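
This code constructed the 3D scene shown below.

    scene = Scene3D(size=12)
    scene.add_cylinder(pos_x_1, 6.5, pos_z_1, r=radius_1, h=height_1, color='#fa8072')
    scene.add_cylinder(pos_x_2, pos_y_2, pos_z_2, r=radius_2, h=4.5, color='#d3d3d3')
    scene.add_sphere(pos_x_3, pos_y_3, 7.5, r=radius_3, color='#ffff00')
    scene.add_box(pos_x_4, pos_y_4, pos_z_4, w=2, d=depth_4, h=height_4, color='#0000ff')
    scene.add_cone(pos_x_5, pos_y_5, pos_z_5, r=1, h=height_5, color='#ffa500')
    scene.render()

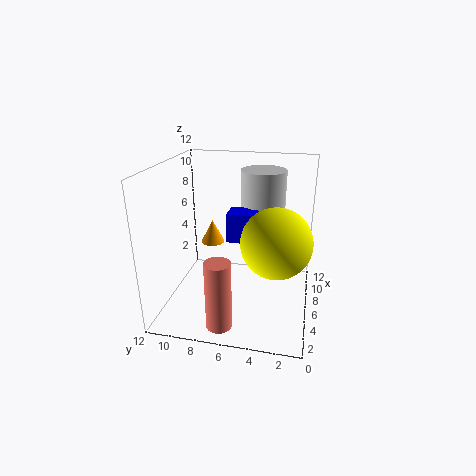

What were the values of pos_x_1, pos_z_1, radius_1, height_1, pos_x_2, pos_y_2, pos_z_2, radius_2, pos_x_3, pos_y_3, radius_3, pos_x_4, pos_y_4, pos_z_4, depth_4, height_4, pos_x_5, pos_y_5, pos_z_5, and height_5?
pos_x_1 = 1.5
pos_z_1 = 0.5
radius_1 = 1
height_1 = 5.5
pos_x_2 = 9.5
pos_y_2 = 4.5
pos_z_2 = 6.5
radius_2 = 2
pos_x_3 = 2.5
pos_y_3 = 2.5
radius_3 = 2.5
pos_x_4 = 6
pos_y_4 = 4.5
pos_z_4 = 5.5
depth_4 = 2.5
height_4 = 2.5
pos_x_5 = 7
pos_y_5 = 8.5
pos_z_5 = 5
height_5 = 2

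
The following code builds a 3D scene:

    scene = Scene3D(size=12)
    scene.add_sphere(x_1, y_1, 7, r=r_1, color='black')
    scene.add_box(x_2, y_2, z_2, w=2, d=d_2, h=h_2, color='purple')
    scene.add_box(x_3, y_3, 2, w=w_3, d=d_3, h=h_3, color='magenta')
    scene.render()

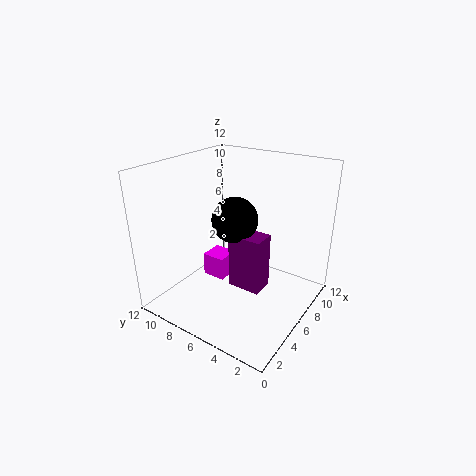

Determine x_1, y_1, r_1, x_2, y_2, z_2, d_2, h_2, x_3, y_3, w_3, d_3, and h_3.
x_1 = 7, y_1 = 7, r_1 = 2, x_2 = 6, y_2 = 4, z_2 = 1, d_2 = 3, h_2 = 5, x_3 = 5, y_3 = 7, w_3 = 2, d_3 = 2, h_3 = 2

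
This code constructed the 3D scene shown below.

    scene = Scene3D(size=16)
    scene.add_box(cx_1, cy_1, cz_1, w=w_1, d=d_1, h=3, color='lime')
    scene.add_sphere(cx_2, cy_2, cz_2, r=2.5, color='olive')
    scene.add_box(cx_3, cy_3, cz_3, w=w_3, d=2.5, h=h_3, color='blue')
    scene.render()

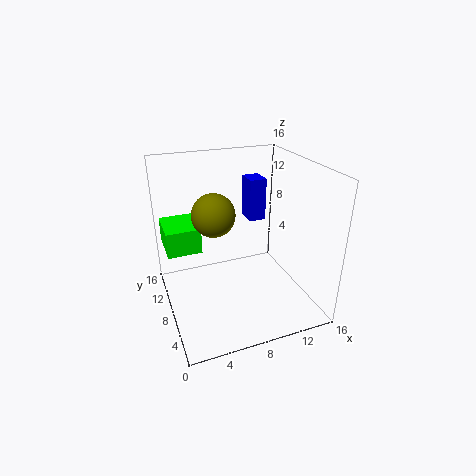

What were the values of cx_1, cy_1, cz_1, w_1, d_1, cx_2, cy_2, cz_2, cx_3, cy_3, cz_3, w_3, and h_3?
cx_1 = 0.5, cy_1 = 10.5, cz_1 = 5.5, w_1 = 4, d_1 = 5, cx_2 = 6, cy_2 = 10.5, cz_2 = 10, cx_3 = 10.5, cy_3 = 10.5, cz_3 = 8.5, w_3 = 2, h_3 = 5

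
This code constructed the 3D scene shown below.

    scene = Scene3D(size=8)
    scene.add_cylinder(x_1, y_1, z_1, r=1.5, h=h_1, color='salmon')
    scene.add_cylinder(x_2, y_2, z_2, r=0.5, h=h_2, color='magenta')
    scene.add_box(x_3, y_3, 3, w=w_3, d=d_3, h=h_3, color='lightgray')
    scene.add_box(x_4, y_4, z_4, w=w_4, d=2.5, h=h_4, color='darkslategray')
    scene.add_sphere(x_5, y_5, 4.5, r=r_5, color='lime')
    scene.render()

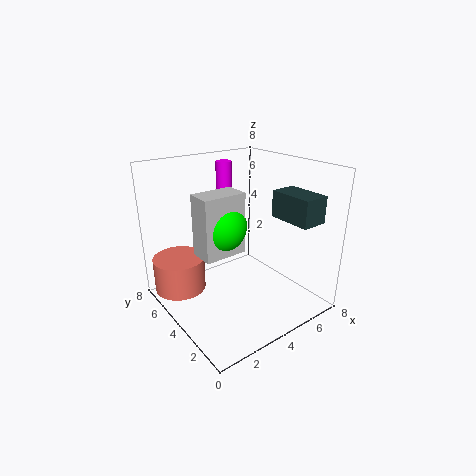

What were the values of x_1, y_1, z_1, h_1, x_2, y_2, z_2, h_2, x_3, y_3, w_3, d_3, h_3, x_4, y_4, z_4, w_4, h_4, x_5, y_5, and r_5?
x_1 = 1.5
y_1 = 6.5
z_1 = 0.5
h_1 = 2
x_2 = 5.5
y_2 = 7.5
z_2 = 4
h_2 = 3.5
x_3 = 2
y_3 = 4
w_3 = 2.5
d_3 = 1.5
h_3 = 3.5
x_4 = 6
y_4 = 1
z_4 = 5
w_4 = 1.5
h_4 = 1.5
x_5 = 3.5
y_5 = 5
r_5 = 1.5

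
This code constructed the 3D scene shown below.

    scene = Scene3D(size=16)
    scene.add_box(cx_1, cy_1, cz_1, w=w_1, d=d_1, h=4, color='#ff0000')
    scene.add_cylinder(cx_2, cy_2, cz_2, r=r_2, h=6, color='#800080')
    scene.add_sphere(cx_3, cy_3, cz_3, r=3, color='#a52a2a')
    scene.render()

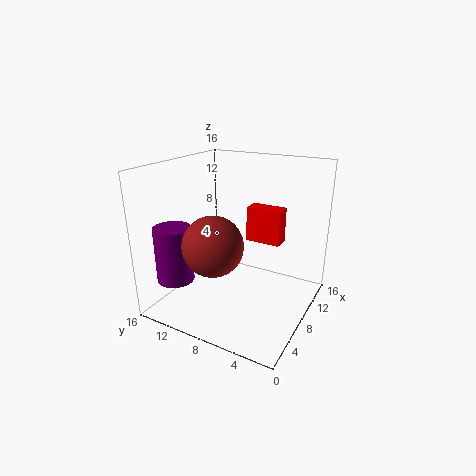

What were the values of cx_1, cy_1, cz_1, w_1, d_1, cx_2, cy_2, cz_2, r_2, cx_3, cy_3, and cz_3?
cx_1 = 10; cy_1 = 4; cz_1 = 7; w_1 = 2; d_1 = 4; cx_2 = 3; cy_2 = 13; cz_2 = 4; r_2 = 2; cx_3 = 3; cy_3 = 8; cz_3 = 9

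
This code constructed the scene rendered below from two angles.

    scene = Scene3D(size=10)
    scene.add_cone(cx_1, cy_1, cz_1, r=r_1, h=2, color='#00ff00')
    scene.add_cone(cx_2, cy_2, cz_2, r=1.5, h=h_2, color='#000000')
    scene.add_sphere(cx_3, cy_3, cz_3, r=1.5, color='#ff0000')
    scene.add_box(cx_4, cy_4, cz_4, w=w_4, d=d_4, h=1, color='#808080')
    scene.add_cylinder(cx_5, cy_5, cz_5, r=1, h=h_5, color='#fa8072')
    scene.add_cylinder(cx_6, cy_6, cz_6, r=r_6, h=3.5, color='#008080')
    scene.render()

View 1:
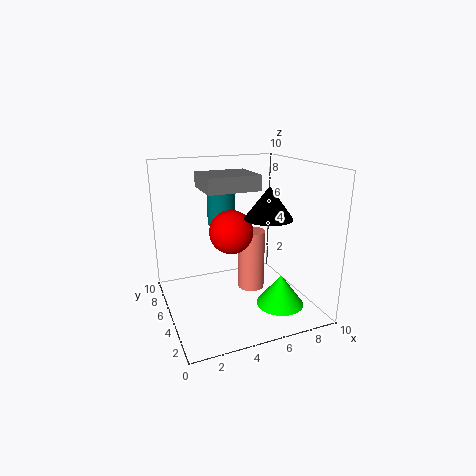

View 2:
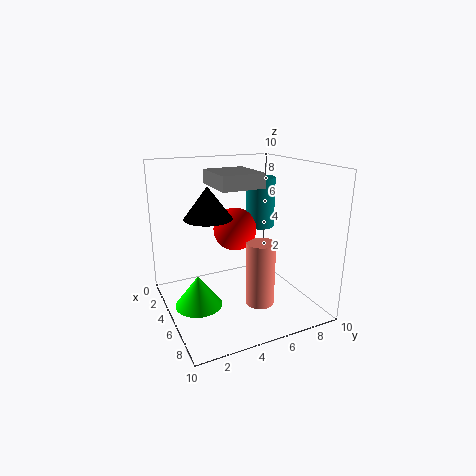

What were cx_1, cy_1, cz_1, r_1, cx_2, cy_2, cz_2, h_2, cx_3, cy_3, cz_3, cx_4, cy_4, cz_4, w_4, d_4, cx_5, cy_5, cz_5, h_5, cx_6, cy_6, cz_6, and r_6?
cx_1 = 6.5, cy_1 = 1.5, cz_1 = 1.5, r_1 = 1.5, cx_2 = 6, cy_2 = 2.5, cz_2 = 7, h_2 = 2, cx_3 = 4.5, cy_3 = 5, cz_3 = 5.5, cx_4 = 2.5, cy_4 = 3.5, cz_4 = 8.5, w_4 = 3.5, d_4 = 3, cx_5 = 6.5, cy_5 = 6, cz_5 = 0.5, h_5 = 4.5, cx_6 = 4.5, cy_6 = 7, cz_6 = 5.5, r_6 = 1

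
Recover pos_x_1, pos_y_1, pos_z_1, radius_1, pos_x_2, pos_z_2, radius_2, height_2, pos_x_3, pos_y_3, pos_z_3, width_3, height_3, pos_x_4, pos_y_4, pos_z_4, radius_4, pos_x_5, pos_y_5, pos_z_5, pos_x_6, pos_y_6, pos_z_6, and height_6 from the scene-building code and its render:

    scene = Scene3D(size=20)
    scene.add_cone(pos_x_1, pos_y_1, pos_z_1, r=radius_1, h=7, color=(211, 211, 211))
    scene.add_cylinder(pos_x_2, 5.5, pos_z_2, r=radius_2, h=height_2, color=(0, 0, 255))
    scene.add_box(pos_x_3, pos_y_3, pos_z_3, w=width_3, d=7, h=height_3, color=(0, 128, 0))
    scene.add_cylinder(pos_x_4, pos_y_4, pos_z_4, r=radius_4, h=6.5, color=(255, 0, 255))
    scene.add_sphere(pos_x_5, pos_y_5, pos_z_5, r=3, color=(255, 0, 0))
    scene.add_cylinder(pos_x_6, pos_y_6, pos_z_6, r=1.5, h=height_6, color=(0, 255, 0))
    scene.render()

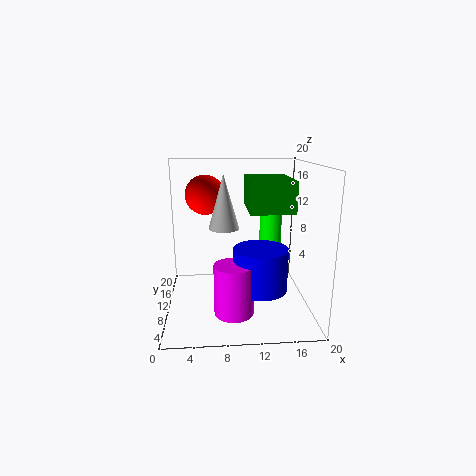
pos_x_1 = 8; pos_y_1 = 8; pos_z_1 = 12; radius_1 = 2; pos_x_2 = 12.5; pos_z_2 = 4.5; radius_2 = 3.5; height_2 = 5.5; pos_x_3 = 10.5; pos_y_3 = 0.5; pos_z_3 = 15.5; width_3 = 5; height_3 = 3.5; pos_x_4 = 9; pos_y_4 = 4; pos_z_4 = 2; radius_4 = 2.5; pos_x_5 = 5.5; pos_y_5 = 16; pos_z_5 = 15; pos_x_6 = 14.5; pos_y_6 = 10; pos_z_6 = 5; height_6 = 8.5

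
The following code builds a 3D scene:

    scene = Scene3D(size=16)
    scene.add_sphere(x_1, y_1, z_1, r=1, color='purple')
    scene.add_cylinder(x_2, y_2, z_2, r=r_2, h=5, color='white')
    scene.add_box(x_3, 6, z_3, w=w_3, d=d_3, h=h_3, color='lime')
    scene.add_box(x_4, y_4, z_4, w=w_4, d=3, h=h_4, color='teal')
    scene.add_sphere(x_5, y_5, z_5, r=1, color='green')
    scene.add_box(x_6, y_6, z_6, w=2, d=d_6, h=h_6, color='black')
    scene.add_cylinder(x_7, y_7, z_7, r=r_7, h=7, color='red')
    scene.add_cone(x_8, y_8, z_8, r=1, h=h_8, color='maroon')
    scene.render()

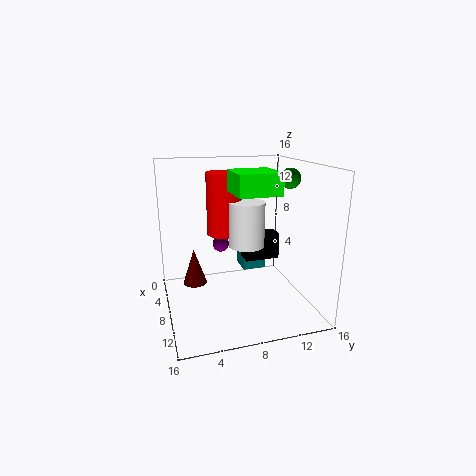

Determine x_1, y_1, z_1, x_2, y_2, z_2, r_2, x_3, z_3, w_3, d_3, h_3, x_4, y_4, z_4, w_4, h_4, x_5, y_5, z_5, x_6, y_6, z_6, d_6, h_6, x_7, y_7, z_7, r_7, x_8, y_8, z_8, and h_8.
x_1 = 4, y_1 = 7, z_1 = 6, x_2 = 8, y_2 = 9, z_2 = 7, r_2 = 2, x_3 = 11, z_3 = 14, w_3 = 4, d_3 = 4, h_3 = 2, x_4 = 1, y_4 = 10, z_4 = 2, w_4 = 3, h_4 = 2, x_5 = 12, y_5 = 12, z_5 = 15, x_6 = 6, y_6 = 9, z_6 = 5, d_6 = 4, h_6 = 3, x_7 = 6, y_7 = 7, z_7 = 8, r_7 = 2, x_8 = 15, y_8 = 2, z_8 = 7, h_8 = 3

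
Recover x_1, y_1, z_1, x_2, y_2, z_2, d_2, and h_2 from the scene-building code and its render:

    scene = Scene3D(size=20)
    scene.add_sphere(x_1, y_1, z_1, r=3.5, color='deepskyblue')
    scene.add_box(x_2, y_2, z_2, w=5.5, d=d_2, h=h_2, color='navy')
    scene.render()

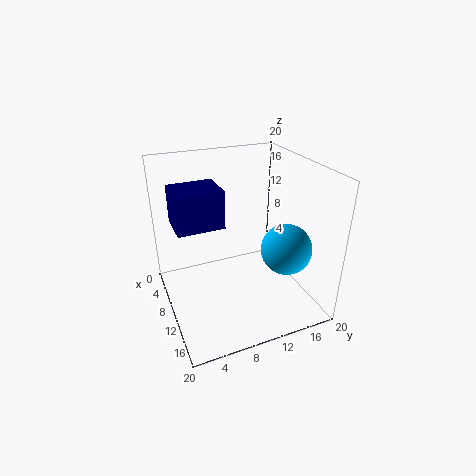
x_1 = 13.5; y_1 = 15.75; z_1 = 8.75; x_2 = 3; y_2 = 2; z_2 = 11; d_2 = 6.75; h_2 = 5.5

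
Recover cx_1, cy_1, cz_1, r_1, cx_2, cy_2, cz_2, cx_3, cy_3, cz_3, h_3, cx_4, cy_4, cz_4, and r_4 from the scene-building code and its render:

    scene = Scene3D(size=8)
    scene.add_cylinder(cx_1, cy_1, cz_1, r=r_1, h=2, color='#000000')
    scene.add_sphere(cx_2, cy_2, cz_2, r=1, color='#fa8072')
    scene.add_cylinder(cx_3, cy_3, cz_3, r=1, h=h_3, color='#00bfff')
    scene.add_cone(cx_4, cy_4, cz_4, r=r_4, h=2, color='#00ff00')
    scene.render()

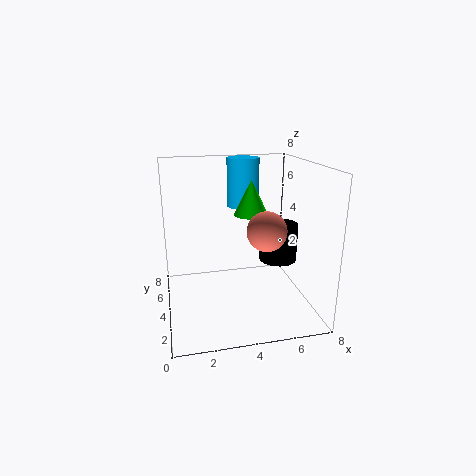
cx_1 = 6, cy_1 = 3, cz_1 = 3, r_1 = 1, cx_2 = 5, cy_2 = 2, cz_2 = 5, cx_3 = 5, cy_3 = 7, cz_3 = 5, h_3 = 3, cx_4 = 5, cy_4 = 5, cz_4 = 5, r_4 = 1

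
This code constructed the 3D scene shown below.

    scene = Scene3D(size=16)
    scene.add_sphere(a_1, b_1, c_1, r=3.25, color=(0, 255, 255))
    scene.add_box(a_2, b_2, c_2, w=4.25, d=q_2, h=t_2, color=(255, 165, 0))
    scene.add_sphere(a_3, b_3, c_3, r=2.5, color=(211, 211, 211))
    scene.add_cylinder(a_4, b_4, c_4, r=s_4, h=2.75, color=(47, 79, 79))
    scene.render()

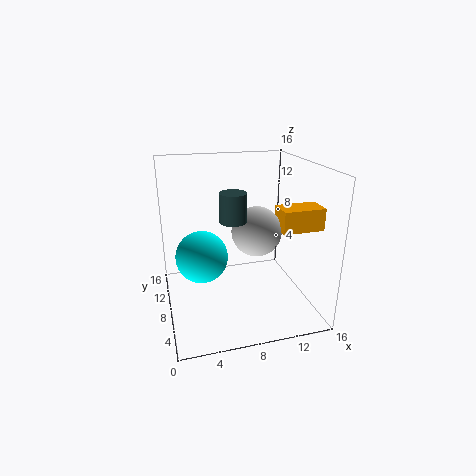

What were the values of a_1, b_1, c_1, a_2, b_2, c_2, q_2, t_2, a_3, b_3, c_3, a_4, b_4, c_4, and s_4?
a_1 = 4.5; b_1 = 12.25; c_1 = 4; a_2 = 11; b_2 = 2.5; c_2 = 10.25; q_2 = 2.5; t_2 = 2.25; a_3 = 9; b_3 = 4.75; c_3 = 10; a_4 = 6.25; b_4 = 3.5; c_4 = 11.75; s_4 = 1.25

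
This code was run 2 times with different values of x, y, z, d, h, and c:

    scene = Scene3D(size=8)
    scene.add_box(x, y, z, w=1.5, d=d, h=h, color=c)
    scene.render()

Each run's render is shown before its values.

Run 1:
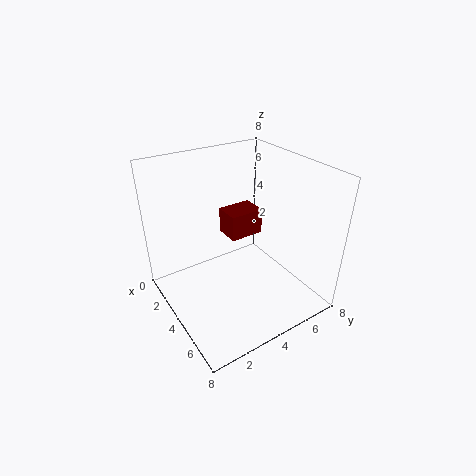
x = 2
y = 4
z = 3.5
d = 2
h = 1.5
c = 'maroon'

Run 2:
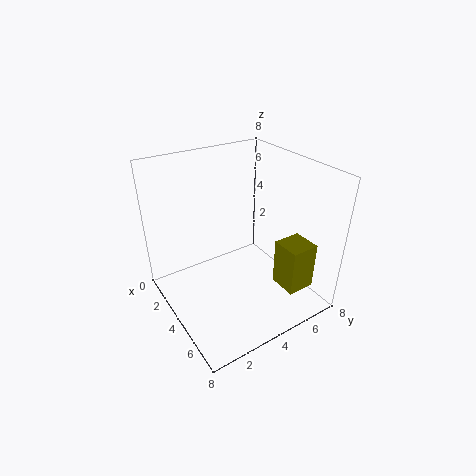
x = 6
y = 5
z = 2
d = 1.5
h = 2.5
c = 'olive'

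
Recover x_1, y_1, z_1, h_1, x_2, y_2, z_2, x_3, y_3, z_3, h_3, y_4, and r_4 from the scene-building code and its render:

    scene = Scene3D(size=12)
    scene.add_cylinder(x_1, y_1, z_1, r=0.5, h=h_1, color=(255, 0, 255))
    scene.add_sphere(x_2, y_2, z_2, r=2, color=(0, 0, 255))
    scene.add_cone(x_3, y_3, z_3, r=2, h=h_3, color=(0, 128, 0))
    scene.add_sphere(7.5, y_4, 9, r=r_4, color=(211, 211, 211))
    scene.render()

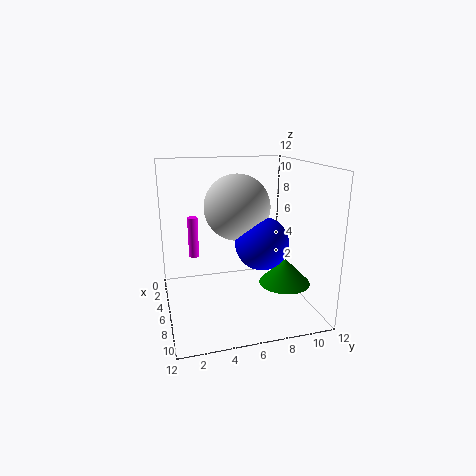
x_1 = 0.5, y_1 = 3, z_1 = 2.5, h_1 = 4, x_2 = 9, y_2 = 7, z_2 = 6.5, x_3 = 9, y_3 = 9, z_3 = 3, h_3 = 2, y_4 = 5.5, r_4 = 2.5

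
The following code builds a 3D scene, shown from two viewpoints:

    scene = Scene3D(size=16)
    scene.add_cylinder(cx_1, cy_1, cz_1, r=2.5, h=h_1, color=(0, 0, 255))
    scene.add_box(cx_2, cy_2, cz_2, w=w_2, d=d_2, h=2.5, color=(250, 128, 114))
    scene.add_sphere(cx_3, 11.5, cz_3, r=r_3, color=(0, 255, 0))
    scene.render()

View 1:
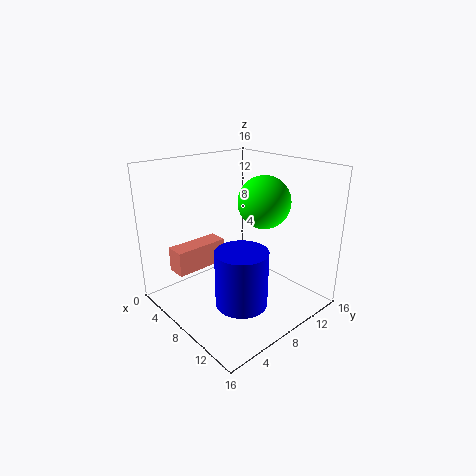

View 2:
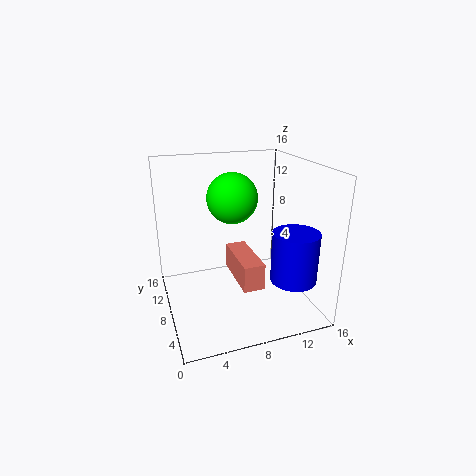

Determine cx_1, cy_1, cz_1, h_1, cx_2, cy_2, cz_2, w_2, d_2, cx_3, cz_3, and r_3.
cx_1 = 13, cy_1 = 4, cz_1 = 4, h_1 = 5.5, cx_2 = 6, cy_2 = 0.5, cz_2 = 6, w_2 = 2, d_2 = 5.5, cx_3 = 8.5, cz_3 = 11.5, r_3 = 3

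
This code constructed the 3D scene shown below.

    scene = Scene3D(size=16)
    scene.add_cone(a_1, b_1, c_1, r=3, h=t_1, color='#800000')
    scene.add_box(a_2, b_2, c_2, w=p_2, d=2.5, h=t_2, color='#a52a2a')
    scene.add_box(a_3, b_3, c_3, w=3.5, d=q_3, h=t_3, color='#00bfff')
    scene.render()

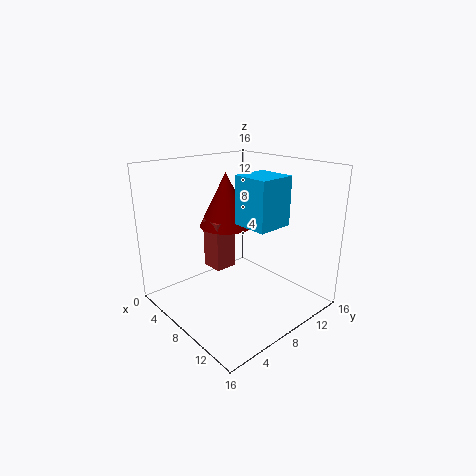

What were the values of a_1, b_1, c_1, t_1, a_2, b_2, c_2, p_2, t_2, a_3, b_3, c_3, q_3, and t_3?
a_1 = 6, b_1 = 8, c_1 = 9, t_1 = 6, a_2 = 5, b_2 = 5.5, c_2 = 4.5, p_2 = 2.5, t_2 = 5.5, a_3 = 11.5, b_3 = 4.5, c_3 = 11.5, q_3 = 3.5, t_3 = 4.5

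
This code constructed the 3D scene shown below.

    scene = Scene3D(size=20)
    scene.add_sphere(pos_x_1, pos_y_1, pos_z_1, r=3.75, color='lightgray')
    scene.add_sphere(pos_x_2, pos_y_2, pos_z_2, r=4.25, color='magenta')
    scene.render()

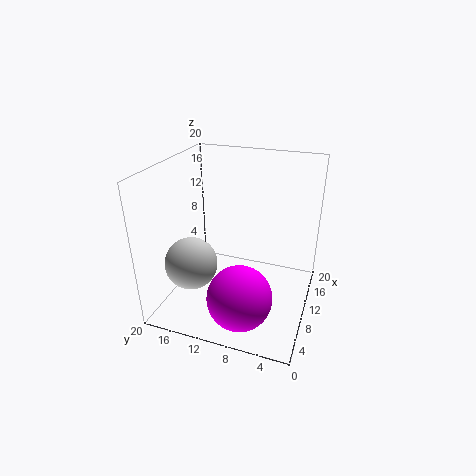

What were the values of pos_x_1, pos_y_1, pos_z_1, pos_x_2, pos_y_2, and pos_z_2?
pos_x_1 = 7.5
pos_y_1 = 16.25
pos_z_1 = 6
pos_x_2 = 4.25
pos_y_2 = 7.75
pos_z_2 = 4.5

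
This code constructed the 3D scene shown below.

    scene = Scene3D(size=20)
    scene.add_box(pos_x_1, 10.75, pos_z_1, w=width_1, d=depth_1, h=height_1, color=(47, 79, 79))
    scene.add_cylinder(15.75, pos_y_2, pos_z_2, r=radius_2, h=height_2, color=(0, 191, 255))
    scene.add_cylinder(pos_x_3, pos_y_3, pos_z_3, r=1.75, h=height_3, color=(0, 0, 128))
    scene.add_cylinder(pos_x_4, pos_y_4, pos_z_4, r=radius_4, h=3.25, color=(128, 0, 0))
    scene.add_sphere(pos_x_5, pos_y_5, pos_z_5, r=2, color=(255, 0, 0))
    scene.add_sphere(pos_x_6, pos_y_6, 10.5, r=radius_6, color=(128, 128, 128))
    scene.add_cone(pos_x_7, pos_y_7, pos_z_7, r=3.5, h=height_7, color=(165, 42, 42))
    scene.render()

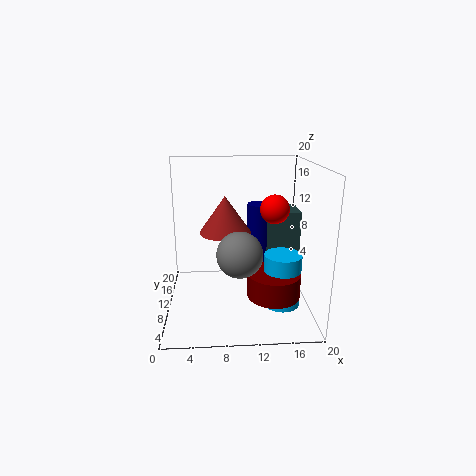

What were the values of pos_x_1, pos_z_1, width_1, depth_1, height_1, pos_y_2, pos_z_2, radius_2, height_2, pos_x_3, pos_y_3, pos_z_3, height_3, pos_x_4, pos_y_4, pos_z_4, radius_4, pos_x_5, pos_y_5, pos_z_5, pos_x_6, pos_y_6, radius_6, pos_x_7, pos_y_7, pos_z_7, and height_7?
pos_x_1 = 13.5, pos_z_1 = 7.25, width_1 = 5.5, depth_1 = 5, height_1 = 6, pos_y_2 = 6.75, pos_z_2 = 1.5, radius_2 = 2.5, height_2 = 7.25, pos_x_3 = 13.25, pos_y_3 = 12.25, pos_z_3 = 4.75, height_3 = 9.5, pos_x_4 = 14.5, pos_y_4 = 6, pos_z_4 = 3.25, radius_4 = 3.5, pos_x_5 = 15, pos_y_5 = 10, pos_z_5 = 14, pos_x_6 = 9.75, pos_y_6 = 3, radius_6 = 2.75, pos_x_7 = 8.25, pos_y_7 = 9.75, pos_z_7 = 11, height_7 = 5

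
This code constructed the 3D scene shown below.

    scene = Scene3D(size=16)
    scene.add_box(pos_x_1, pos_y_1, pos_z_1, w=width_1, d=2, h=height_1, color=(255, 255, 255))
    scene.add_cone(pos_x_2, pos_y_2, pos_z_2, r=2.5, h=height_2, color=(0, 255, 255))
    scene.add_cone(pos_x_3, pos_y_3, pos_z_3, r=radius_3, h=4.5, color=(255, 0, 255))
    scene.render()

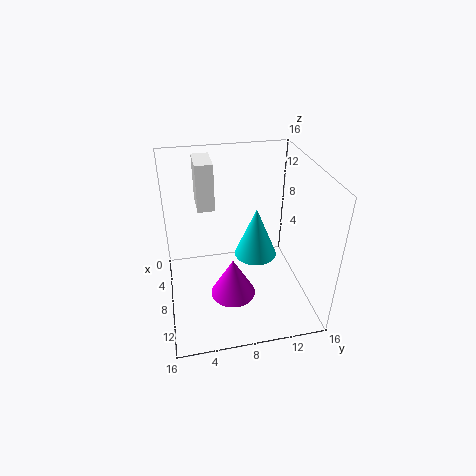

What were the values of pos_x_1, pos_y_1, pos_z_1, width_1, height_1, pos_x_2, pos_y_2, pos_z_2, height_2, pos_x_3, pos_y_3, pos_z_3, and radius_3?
pos_x_1 = 1, pos_y_1 = 4, pos_z_1 = 10, width_1 = 4, height_1 = 5.5, pos_x_2 = 6.5, pos_y_2 = 10.5, pos_z_2 = 4.5, height_2 = 6, pos_x_3 = 10, pos_y_3 = 7, pos_z_3 = 2, radius_3 = 2.5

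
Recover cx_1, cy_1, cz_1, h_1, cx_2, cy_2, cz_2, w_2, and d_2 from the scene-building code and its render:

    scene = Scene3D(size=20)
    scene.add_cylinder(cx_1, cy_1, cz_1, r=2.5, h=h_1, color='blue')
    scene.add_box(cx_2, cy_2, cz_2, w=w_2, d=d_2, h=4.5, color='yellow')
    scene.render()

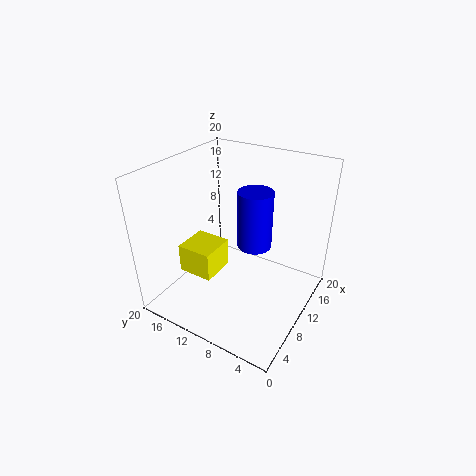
cx_1 = 13; cy_1 = 9; cz_1 = 7.5; h_1 = 8.5; cx_2 = 8; cy_2 = 14; cz_2 = 2; w_2 = 5.5; d_2 = 5.5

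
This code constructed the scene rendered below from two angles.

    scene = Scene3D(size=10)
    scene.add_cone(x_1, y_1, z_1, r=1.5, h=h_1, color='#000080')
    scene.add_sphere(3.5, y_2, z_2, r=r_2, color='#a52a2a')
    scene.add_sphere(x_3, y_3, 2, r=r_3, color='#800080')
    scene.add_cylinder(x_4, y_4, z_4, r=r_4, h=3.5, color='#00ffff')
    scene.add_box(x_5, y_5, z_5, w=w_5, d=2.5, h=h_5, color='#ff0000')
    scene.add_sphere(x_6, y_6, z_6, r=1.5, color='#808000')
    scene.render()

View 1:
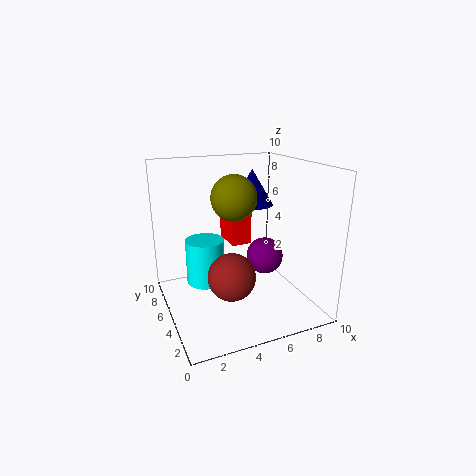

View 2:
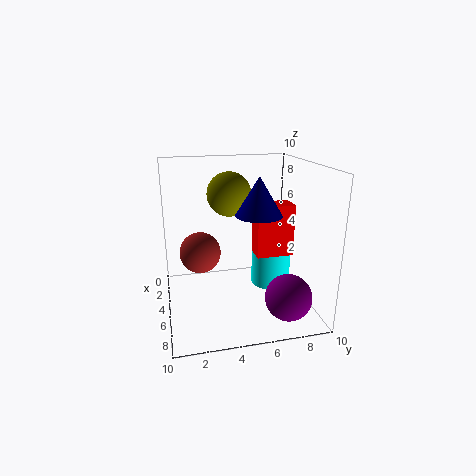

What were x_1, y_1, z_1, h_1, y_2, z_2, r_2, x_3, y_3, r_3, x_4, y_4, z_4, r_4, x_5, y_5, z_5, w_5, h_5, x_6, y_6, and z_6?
x_1 = 6.5
y_1 = 6
z_1 = 7
h_1 = 2.5
y_2 = 2.5
z_2 = 3.5
r_2 = 1.5
x_3 = 8.5
y_3 = 7.5
r_3 = 1.5
x_4 = 3.5
y_4 = 8
z_4 = 0.5
r_4 = 1.5
x_5 = 5
y_5 = 6
z_5 = 4
w_5 = 1.5
h_5 = 3.5
x_6 = 4.5
y_6 = 4.5
z_6 = 8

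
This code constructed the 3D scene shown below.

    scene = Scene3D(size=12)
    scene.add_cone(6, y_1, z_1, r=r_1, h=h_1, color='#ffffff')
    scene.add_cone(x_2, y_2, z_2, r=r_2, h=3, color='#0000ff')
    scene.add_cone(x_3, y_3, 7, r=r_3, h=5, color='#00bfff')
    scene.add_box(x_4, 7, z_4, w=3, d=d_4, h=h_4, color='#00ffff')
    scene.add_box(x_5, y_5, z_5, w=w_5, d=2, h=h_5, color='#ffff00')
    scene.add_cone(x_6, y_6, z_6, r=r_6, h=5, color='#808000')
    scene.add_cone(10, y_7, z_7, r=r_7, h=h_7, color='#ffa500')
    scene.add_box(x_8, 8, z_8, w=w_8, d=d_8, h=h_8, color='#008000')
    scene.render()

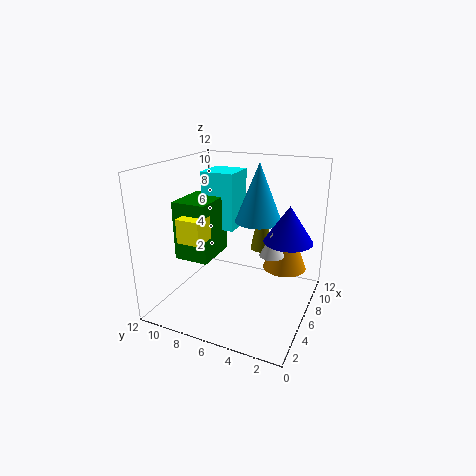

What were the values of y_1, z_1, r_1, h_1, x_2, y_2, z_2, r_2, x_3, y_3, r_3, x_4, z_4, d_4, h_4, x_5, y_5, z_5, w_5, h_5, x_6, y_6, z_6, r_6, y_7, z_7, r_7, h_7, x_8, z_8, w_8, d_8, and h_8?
y_1 = 3
z_1 = 5
r_1 = 1
h_1 = 2
x_2 = 7
y_2 = 2
z_2 = 6
r_2 = 2
x_3 = 8
y_3 = 5
r_3 = 2
x_4 = 7
z_4 = 6
d_4 = 3
h_4 = 5
x_5 = 3
y_5 = 8
z_5 = 6
w_5 = 2
h_5 = 2
x_6 = 9
y_6 = 5
z_6 = 4
r_6 = 1
y_7 = 3
z_7 = 2
r_7 = 2
h_7 = 5
x_8 = 4
z_8 = 4
w_8 = 4
d_8 = 3
h_8 = 5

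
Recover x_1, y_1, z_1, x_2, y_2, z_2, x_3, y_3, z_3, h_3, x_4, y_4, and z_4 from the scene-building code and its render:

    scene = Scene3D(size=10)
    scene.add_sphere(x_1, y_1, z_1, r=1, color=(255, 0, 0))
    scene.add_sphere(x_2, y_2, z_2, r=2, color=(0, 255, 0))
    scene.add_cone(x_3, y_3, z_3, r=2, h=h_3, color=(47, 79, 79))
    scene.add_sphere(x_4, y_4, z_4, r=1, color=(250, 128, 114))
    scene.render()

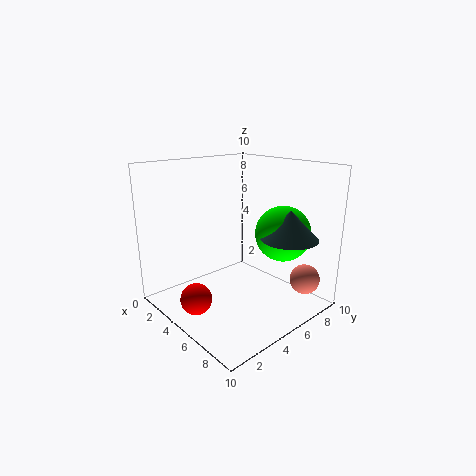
x_1 = 5.5, y_1 = 1, z_1 = 2, x_2 = 6.5, y_2 = 8, z_2 = 5, x_3 = 7.5, y_3 = 7.5, z_3 = 5, h_3 = 2, x_4 = 9, y_4 = 7.5, z_4 = 2.5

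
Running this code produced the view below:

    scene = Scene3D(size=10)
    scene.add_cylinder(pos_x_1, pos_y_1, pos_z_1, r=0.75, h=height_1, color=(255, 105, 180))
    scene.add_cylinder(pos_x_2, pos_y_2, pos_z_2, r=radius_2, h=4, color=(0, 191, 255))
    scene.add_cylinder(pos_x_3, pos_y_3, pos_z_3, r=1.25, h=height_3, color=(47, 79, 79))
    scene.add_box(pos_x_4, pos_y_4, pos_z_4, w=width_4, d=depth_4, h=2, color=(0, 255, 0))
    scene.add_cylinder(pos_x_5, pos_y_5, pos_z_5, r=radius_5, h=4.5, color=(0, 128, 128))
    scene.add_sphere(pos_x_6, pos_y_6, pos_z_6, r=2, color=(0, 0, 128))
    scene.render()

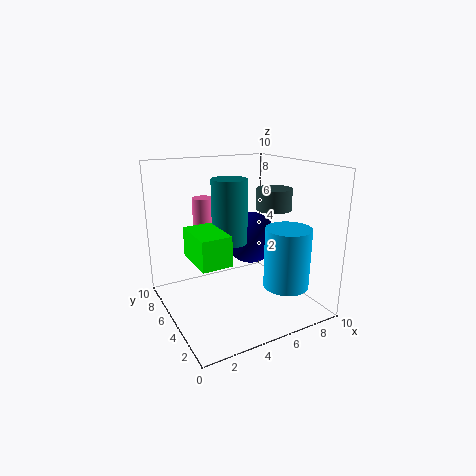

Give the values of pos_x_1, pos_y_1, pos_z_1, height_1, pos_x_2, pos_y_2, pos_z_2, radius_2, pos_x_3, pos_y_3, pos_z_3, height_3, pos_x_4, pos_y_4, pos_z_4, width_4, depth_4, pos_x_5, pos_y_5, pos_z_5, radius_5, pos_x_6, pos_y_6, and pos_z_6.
pos_x_1 = 3.5; pos_y_1 = 7.5; pos_z_1 = 5; height_1 = 2.5; pos_x_2 = 7; pos_y_2 = 2; pos_z_2 = 2.25; radius_2 = 1.5; pos_x_3 = 7.75; pos_y_3 = 4.75; pos_z_3 = 6.75; height_3 = 1.5; pos_x_4 = 1.5; pos_y_4 = 3; pos_z_4 = 4; width_4 = 2; depth_4 = 3.25; pos_x_5 = 4.75; pos_y_5 = 5.75; pos_z_5 = 4.5; radius_5 = 1.25; pos_x_6 = 7.25; pos_y_6 = 7; pos_z_6 = 4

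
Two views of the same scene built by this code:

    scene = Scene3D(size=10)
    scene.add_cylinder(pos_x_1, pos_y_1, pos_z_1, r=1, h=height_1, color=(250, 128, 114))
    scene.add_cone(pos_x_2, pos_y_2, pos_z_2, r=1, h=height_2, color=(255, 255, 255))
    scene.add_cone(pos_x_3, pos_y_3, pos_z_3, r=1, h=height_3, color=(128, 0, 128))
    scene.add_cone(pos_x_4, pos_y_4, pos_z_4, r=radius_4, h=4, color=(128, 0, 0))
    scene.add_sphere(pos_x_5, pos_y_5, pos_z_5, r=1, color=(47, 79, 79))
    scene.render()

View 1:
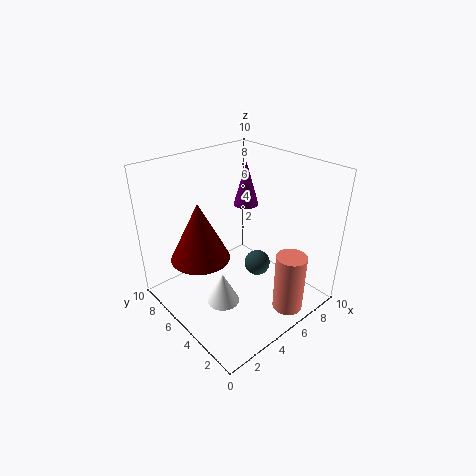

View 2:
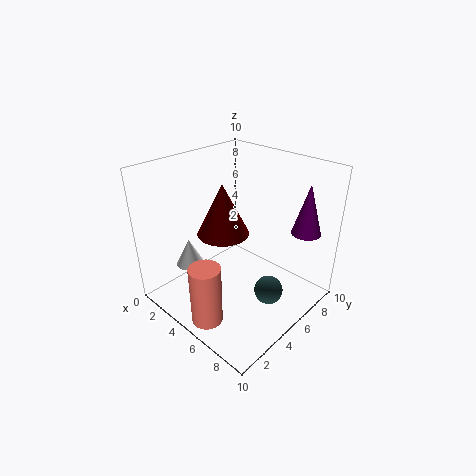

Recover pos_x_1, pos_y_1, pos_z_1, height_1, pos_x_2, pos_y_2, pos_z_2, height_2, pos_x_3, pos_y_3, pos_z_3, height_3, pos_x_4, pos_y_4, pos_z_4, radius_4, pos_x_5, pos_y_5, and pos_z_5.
pos_x_1 = 6; pos_y_1 = 1; pos_z_1 = 1; height_1 = 4; pos_x_2 = 2; pos_y_2 = 3; pos_z_2 = 2.5; height_2 = 2; pos_x_3 = 8.5; pos_y_3 = 8; pos_z_3 = 5.5; height_3 = 3.5; pos_x_4 = 2.5; pos_y_4 = 6; pos_z_4 = 4; radius_4 = 2; pos_x_5 = 7.5; pos_y_5 = 5.5; pos_z_5 = 1.5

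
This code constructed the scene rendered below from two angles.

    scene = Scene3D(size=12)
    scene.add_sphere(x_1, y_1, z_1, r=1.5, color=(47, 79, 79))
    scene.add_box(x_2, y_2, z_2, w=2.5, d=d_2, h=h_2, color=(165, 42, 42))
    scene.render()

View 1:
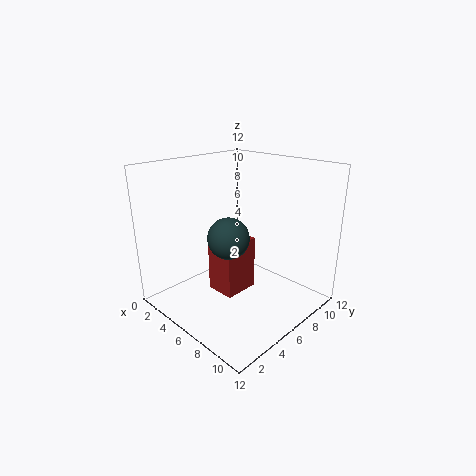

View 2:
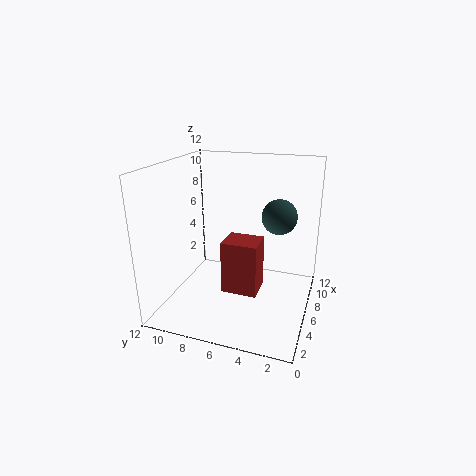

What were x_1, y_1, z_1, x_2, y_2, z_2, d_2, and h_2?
x_1 = 8; y_1 = 3; z_1 = 7.5; x_2 = 4.5; y_2 = 4; z_2 = 1.5; d_2 = 3; h_2 = 4.5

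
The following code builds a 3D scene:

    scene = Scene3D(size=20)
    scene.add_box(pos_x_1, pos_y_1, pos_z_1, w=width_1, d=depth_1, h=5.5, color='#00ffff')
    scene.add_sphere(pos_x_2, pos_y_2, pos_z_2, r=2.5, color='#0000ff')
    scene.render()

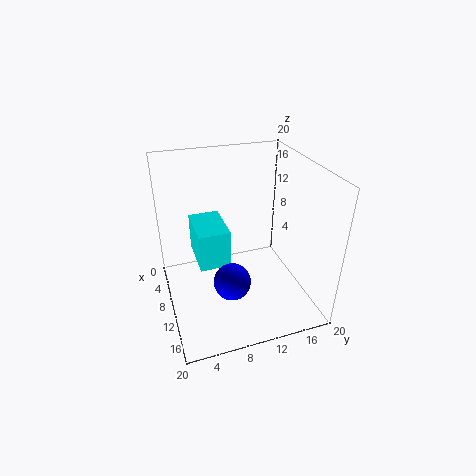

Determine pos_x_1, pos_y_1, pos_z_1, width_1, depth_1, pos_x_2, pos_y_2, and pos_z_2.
pos_x_1 = 3
pos_y_1 = 4.5
pos_z_1 = 5.5
width_1 = 7
depth_1 = 4.5
pos_x_2 = 13.5
pos_y_2 = 8
pos_z_2 = 5.5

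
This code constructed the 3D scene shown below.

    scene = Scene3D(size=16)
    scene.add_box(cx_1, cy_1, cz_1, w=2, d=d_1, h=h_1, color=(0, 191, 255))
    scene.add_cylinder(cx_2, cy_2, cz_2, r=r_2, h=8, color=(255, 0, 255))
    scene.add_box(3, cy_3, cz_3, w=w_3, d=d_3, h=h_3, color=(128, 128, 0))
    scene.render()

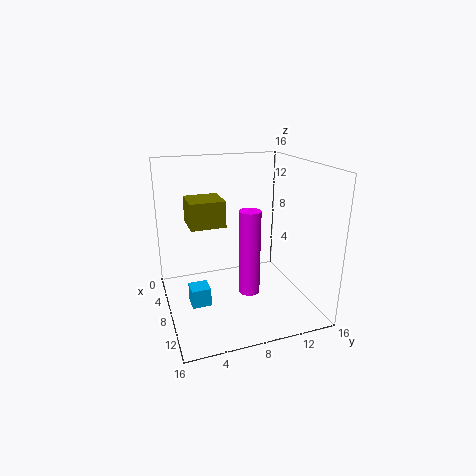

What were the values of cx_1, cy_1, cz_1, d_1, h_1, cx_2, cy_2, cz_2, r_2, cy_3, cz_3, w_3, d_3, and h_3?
cx_1 = 9
cy_1 = 2
cz_1 = 2
d_1 = 2
h_1 = 2
cx_2 = 14
cy_2 = 7
cz_2 = 5
r_2 = 1
cy_3 = 3
cz_3 = 9
w_3 = 4
d_3 = 4
h_3 = 3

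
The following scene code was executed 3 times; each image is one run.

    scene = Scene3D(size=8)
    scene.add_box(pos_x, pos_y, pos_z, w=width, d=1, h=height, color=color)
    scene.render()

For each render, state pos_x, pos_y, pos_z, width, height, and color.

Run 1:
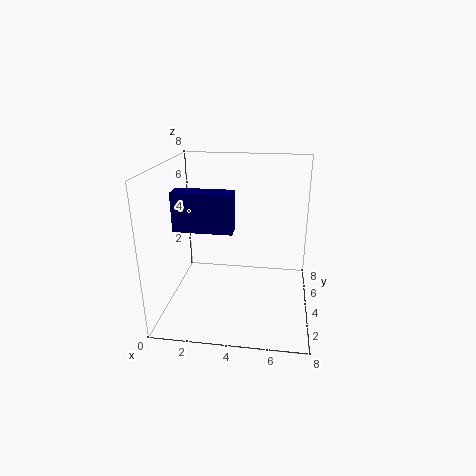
pos_x = 1; pos_y = 2; pos_z = 5; width = 3; height = 2; color = 'navy'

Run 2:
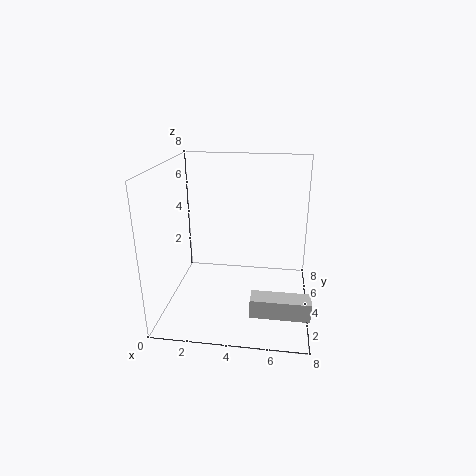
pos_x = 5; pos_y = 1; pos_z = 1; width = 3; height = 1; color = 'lightgray'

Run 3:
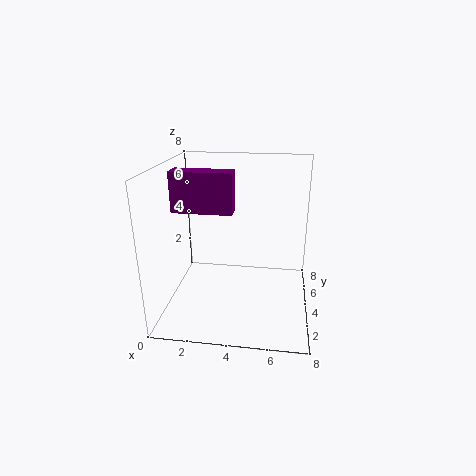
pos_x = 1; pos_y = 2; pos_z = 6; width = 3; height = 2; color = 'purple'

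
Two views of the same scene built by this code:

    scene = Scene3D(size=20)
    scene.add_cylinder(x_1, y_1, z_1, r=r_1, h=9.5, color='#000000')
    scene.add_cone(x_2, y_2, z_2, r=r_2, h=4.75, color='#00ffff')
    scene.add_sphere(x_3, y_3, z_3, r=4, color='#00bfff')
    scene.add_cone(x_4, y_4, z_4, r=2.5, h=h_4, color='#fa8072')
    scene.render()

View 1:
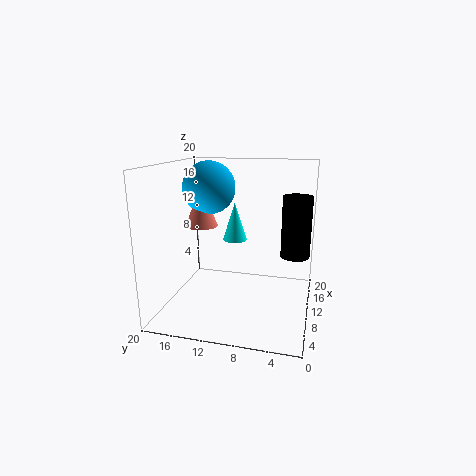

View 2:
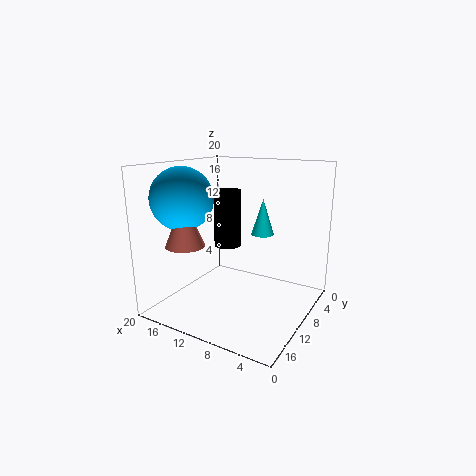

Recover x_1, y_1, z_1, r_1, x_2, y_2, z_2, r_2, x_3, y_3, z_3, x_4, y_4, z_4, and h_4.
x_1 = 16.5; y_1 = 2.5; z_1 = 5.5; r_1 = 2.25; x_2 = 6.5; y_2 = 9.5; z_2 = 11; r_2 = 1.5; x_3 = 14.75; y_3 = 15.75; z_3 = 16; x_4 = 13.75; y_4 = 16.75; z_4 = 10.25; h_4 = 6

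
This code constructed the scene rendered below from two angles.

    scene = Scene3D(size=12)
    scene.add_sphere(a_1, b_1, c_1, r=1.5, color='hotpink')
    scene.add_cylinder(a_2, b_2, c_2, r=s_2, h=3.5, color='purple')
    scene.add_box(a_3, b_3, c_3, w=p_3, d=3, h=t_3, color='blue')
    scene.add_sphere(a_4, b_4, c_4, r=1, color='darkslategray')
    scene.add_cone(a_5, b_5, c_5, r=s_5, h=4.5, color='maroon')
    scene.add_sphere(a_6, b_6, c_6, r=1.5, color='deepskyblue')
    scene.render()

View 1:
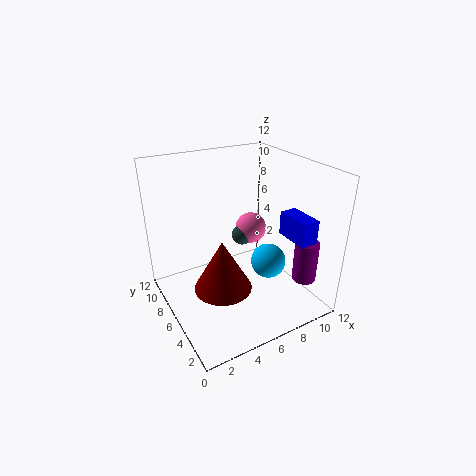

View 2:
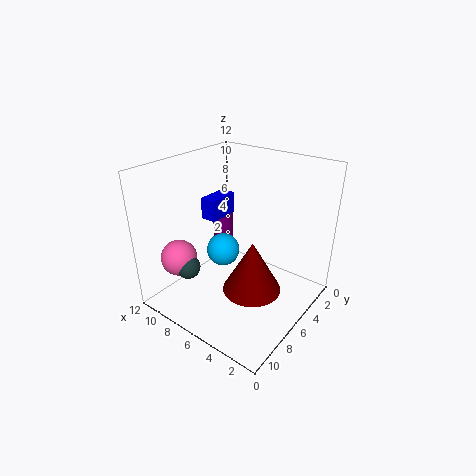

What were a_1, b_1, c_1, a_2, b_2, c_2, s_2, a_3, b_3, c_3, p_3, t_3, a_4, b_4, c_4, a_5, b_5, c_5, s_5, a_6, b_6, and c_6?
a_1 = 9.5; b_1 = 9.5; c_1 = 4.5; a_2 = 10.5; b_2 = 2.5; c_2 = 2.5; s_2 = 1; a_3 = 9.5; b_3 = 2; c_3 = 6; p_3 = 1.5; t_3 = 2; a_4 = 8.5; b_4 = 9.5; c_4 = 4; a_5 = 4.5; b_5 = 6; c_5 = 1.5; s_5 = 2.5; a_6 = 8.5; b_6 = 5; c_6 = 3.5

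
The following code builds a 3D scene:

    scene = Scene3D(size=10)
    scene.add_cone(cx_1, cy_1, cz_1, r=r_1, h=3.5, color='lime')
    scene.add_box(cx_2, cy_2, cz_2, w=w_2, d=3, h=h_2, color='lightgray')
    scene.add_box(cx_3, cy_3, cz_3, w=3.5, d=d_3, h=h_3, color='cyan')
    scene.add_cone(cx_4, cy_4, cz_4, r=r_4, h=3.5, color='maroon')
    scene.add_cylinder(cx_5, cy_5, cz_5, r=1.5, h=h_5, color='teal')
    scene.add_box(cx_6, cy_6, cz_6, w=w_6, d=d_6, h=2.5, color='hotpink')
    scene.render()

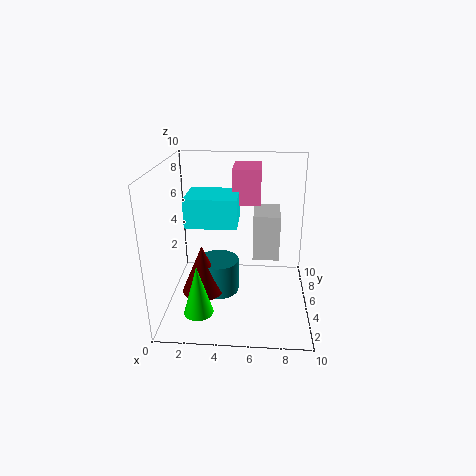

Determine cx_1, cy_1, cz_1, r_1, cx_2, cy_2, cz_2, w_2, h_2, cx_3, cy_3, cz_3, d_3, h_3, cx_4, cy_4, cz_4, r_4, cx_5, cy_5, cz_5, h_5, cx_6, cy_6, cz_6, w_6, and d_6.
cx_1 = 2.5; cy_1 = 2.5; cz_1 = 0.5; r_1 = 1; cx_2 = 6; cy_2 = 6.5; cz_2 = 2.5; w_2 = 2; h_2 = 3.5; cx_3 = 1.5; cy_3 = 4; cz_3 = 6; d_3 = 3; h_3 = 2; cx_4 = 2.5; cy_4 = 4.5; cz_4 = 1; r_4 = 1.5; cx_5 = 3.5; cy_5 = 5.5; cz_5 = 0.5; h_5 = 2.5; cx_6 = 4.5; cy_6 = 6; cz_6 = 7; w_6 = 2; d_6 = 3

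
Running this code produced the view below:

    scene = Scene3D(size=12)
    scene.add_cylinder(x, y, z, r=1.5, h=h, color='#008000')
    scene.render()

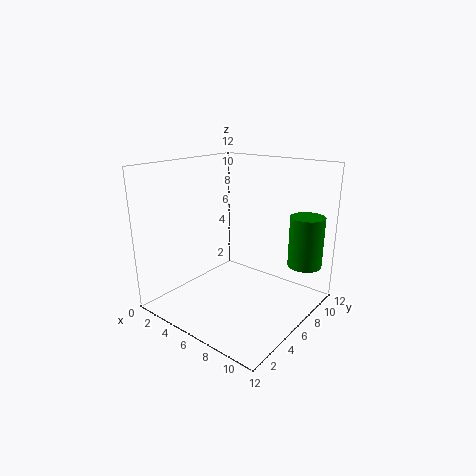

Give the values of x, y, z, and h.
x = 10
y = 10.5
z = 3
h = 4.5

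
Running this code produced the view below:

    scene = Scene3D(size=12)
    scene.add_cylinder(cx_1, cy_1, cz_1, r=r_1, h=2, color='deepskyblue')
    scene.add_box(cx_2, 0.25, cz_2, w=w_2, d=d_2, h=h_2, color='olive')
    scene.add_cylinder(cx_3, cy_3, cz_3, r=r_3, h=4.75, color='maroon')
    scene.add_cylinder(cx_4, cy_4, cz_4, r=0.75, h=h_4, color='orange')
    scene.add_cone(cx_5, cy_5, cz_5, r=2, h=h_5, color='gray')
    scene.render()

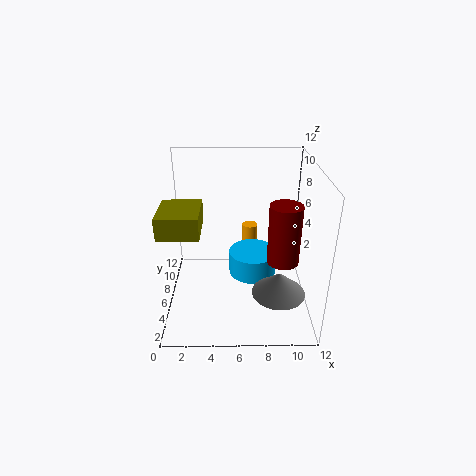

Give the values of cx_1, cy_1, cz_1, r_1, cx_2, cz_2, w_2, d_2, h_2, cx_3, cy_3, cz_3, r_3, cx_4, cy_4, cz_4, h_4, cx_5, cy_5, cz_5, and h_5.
cx_1 = 7.25, cy_1 = 6, cz_1 = 2.75, r_1 = 2, cx_2 = 0.75, cz_2 = 9, w_2 = 2.75, d_2 = 3.25, h_2 = 1.5, cx_3 = 9.5, cy_3 = 4, cz_3 = 5, r_3 = 1.25, cx_4 = 7.25, cy_4 = 11, cz_4 = 2, h_4 = 2.75, cx_5 = 9, cy_5 = 2, cz_5 = 3.5, h_5 = 1.75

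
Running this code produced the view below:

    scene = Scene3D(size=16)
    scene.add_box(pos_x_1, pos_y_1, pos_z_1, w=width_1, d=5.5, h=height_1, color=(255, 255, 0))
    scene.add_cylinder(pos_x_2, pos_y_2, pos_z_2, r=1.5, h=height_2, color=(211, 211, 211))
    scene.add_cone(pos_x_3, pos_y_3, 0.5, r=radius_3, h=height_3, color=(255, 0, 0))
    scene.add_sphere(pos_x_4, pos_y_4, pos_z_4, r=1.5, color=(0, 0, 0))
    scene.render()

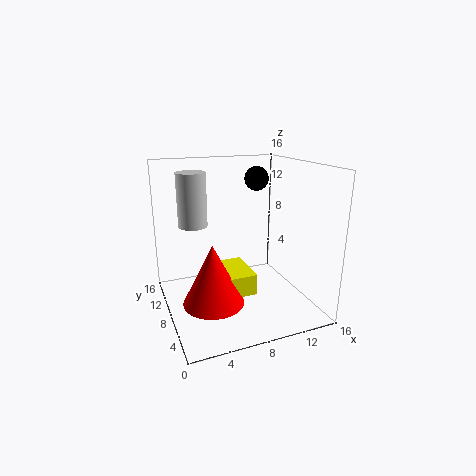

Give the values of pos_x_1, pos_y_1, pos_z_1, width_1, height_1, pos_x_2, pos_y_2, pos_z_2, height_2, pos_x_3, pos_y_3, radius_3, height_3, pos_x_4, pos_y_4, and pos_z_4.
pos_x_1 = 6.5
pos_y_1 = 7
pos_z_1 = 1
width_1 = 3.5
height_1 = 2.5
pos_x_2 = 3
pos_y_2 = 8
pos_z_2 = 10
height_2 = 5.5
pos_x_3 = 5
pos_y_3 = 8
radius_3 = 3.5
height_3 = 7
pos_x_4 = 12.5
pos_y_4 = 13
pos_z_4 = 13.5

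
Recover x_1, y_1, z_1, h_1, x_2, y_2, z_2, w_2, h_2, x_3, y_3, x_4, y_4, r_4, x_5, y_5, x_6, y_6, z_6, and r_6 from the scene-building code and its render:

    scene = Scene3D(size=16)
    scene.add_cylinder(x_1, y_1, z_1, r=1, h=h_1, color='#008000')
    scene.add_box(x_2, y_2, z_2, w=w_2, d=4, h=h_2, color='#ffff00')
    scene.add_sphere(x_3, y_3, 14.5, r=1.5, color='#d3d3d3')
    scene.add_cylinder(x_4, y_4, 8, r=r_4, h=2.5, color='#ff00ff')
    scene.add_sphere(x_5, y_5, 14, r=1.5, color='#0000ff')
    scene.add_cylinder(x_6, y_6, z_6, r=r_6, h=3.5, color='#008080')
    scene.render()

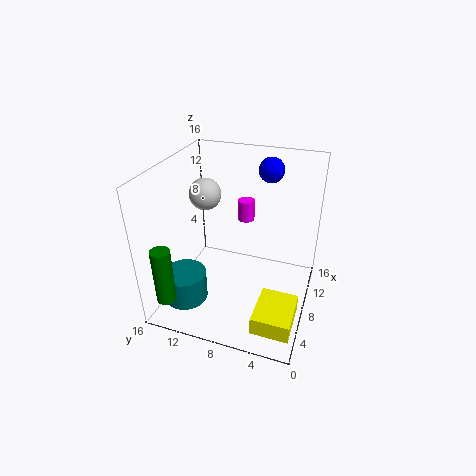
x_1 = 1
y_1 = 13.5
z_1 = 3.5
h_1 = 6
x_2 = 1.5
y_2 = 0.5
z_2 = 1
w_2 = 5
h_2 = 2
x_3 = 4.5
y_3 = 10
x_4 = 12.5
y_4 = 8.5
r_4 = 1
x_5 = 14
y_5 = 6
x_6 = 5
y_6 = 13.5
z_6 = 0.5
r_6 = 2.5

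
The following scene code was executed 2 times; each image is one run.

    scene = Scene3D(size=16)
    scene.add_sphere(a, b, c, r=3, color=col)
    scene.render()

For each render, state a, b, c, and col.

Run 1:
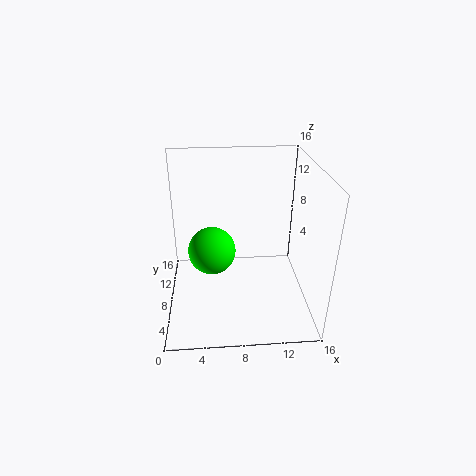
a = 5, b = 12, c = 4, col = 'lime'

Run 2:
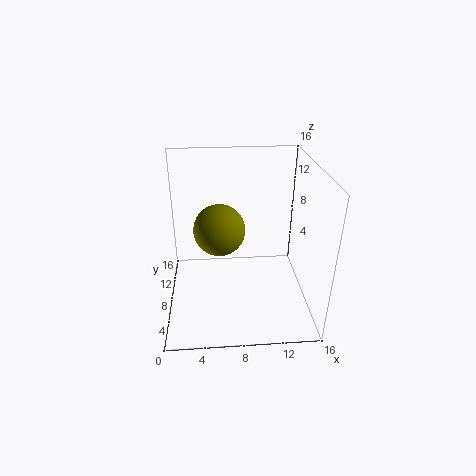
a = 6, b = 10, c = 8, col = 'olive'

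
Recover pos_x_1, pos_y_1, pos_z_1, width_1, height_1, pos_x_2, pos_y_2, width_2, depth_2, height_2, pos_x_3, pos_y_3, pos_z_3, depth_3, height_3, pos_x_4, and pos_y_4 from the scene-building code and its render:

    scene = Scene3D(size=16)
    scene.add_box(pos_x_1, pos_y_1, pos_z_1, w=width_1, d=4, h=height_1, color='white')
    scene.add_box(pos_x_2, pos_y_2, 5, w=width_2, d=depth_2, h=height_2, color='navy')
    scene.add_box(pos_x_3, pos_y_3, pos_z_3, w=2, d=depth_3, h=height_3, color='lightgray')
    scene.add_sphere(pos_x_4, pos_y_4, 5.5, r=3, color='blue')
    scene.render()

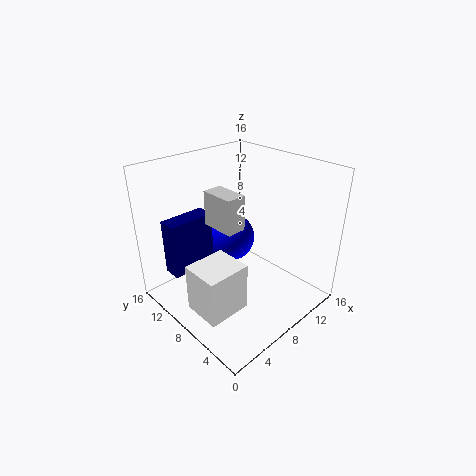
pos_x_1 = 0.5; pos_y_1 = 3.5; pos_z_1 = 3; width_1 = 4.5; height_1 = 5; pos_x_2 = 1; pos_y_2 = 10; width_2 = 5; depth_2 = 2; height_2 = 6; pos_x_3 = 4; pos_y_3 = 5; pos_z_3 = 11; depth_3 = 3.5; height_3 = 3.5; pos_x_4 = 10.5; pos_y_4 = 12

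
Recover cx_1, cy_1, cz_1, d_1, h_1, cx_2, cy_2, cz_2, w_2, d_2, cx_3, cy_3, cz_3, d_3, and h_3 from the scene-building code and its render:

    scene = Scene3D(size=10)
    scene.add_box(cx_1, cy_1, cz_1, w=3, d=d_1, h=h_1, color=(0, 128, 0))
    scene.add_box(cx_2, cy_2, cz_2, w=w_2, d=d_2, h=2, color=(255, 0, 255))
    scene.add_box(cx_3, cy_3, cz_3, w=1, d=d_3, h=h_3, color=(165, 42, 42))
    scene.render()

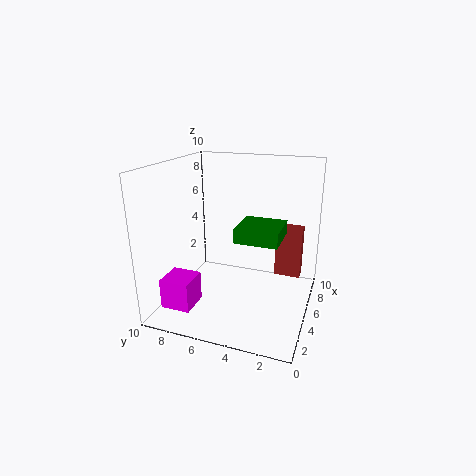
cx_1 = 4
cy_1 = 2
cz_1 = 5
d_1 = 3
h_1 = 1
cx_2 = 1
cy_2 = 7
cz_2 = 1
w_2 = 2
d_2 = 2
cx_3 = 8
cy_3 = 1
cz_3 = 1
d_3 = 2
h_3 = 4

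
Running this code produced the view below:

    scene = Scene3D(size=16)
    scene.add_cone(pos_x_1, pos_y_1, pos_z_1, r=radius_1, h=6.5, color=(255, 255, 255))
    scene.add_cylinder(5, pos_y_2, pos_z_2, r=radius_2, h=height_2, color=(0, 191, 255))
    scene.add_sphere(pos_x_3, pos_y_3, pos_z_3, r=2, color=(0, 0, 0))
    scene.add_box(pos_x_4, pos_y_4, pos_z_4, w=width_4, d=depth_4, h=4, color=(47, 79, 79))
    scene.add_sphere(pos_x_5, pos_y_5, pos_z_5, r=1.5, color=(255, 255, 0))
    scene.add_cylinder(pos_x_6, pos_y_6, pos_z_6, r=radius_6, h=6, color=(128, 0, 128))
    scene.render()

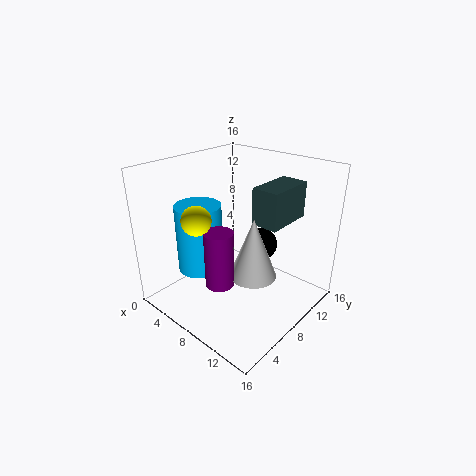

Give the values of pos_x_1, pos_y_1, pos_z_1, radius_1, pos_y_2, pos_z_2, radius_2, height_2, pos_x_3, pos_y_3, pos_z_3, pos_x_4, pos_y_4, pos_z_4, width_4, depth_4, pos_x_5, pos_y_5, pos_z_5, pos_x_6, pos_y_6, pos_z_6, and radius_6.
pos_x_1 = 11; pos_y_1 = 7; pos_z_1 = 5; radius_1 = 2.5; pos_y_2 = 5; pos_z_2 = 4.5; radius_2 = 2.5; height_2 = 7.5; pos_x_3 = 7.5; pos_y_3 = 13; pos_z_3 = 5; pos_x_4 = 9.5; pos_y_4 = 8.5; pos_z_4 = 10; width_4 = 3; depth_4 = 5.5; pos_x_5 = 7; pos_y_5 = 3; pos_z_5 = 11.5; pos_x_6 = 9; pos_y_6 = 4; pos_z_6 = 4.5; radius_6 = 1.5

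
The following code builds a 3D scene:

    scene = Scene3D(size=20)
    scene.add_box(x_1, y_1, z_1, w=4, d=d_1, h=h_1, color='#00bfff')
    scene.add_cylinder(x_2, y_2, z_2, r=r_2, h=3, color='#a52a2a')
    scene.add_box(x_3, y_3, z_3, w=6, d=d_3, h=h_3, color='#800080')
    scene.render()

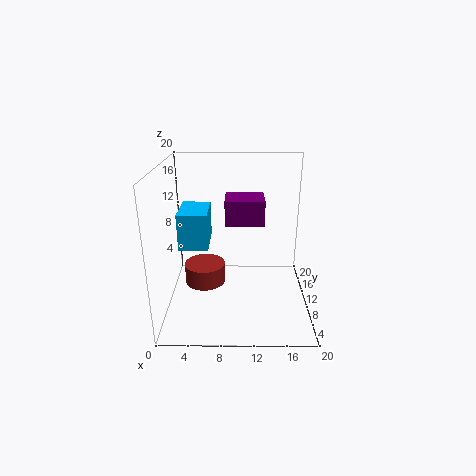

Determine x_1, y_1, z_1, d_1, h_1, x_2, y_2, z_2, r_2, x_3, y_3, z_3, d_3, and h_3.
x_1 = 2, y_1 = 8, z_1 = 9, d_1 = 6, h_1 = 5, x_2 = 5, y_2 = 12, z_2 = 2, r_2 = 3, x_3 = 8, y_3 = 14, z_3 = 10, d_3 = 5, h_3 = 4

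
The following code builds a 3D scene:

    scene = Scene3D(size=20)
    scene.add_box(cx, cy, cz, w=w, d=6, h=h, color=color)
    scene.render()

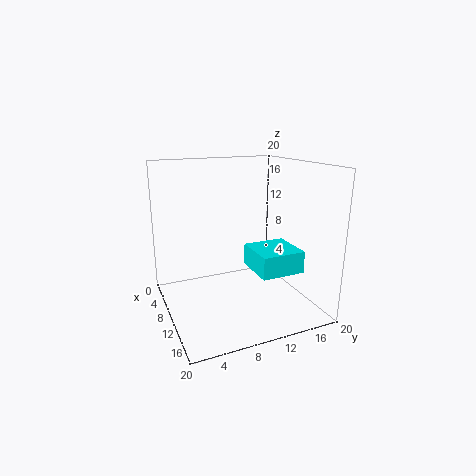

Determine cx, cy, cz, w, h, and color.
cx = 10
cy = 11
cz = 6
w = 6
h = 3
color = 'cyan'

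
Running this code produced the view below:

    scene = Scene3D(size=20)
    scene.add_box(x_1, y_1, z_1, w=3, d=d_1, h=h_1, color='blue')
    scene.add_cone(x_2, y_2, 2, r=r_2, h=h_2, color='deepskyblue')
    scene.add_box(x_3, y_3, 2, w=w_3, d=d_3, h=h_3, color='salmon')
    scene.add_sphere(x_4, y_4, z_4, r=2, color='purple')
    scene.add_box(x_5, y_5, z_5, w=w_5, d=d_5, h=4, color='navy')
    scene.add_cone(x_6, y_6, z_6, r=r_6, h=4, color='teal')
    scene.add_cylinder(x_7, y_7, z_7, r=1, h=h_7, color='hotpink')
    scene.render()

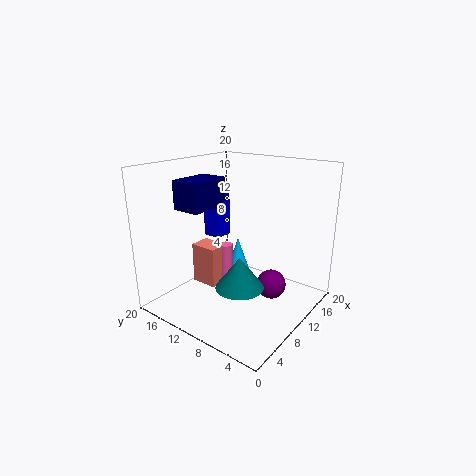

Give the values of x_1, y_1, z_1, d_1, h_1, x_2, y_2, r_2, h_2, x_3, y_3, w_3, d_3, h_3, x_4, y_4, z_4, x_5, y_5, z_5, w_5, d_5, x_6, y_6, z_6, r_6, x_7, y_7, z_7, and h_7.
x_1 = 14; y_1 = 17; z_1 = 7; d_1 = 3; h_1 = 7; x_2 = 14; y_2 = 13; r_2 = 2; h_2 = 6; x_3 = 8; y_3 = 13; w_3 = 3; d_3 = 4; h_3 = 6; x_4 = 11; y_4 = 5; z_4 = 4; x_5 = 5; y_5 = 13; z_5 = 14; w_5 = 6; d_5 = 4; x_6 = 5; y_6 = 6; z_6 = 6; r_6 = 3; x_7 = 11; y_7 = 13; z_7 = 2; h_7 = 6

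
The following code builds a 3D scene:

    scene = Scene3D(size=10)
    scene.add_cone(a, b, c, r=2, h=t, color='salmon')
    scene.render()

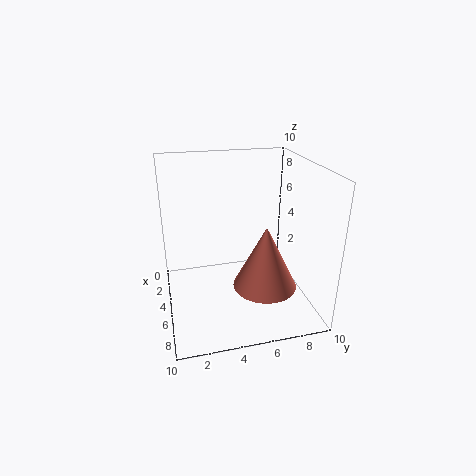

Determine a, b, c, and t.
a = 8; b = 6; c = 3; t = 4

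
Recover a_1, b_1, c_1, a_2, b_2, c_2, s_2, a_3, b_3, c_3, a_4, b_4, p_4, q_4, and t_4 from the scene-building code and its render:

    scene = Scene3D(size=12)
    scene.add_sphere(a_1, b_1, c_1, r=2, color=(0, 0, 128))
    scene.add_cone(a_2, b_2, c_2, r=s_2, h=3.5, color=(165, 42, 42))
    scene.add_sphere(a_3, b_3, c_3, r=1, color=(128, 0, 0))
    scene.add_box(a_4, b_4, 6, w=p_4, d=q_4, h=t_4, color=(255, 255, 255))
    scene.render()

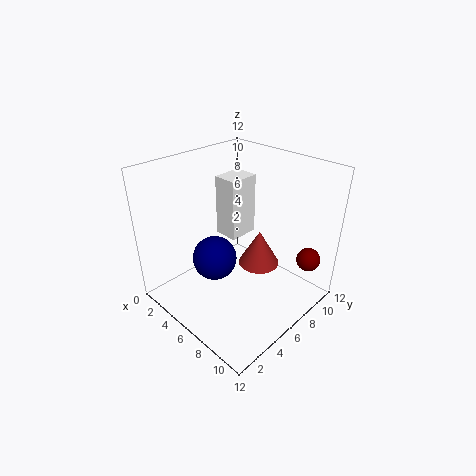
a_1 = 3.5; b_1 = 5.5; c_1 = 3; a_2 = 5; b_2 = 10; c_2 = 1; s_2 = 2; a_3 = 10.5; b_3 = 10; c_3 = 4; a_4 = 4; b_4 = 5.5; p_4 = 2; q_4 = 2.5; t_4 = 5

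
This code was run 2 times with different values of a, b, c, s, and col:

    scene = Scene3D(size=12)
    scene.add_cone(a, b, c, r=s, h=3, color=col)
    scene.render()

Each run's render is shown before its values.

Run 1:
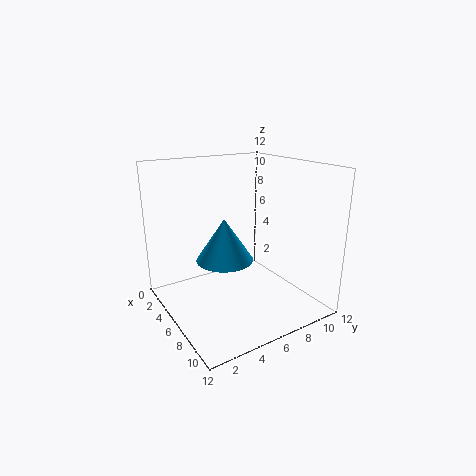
a = 9
b = 3
c = 6
s = 2
col = 'deepskyblue'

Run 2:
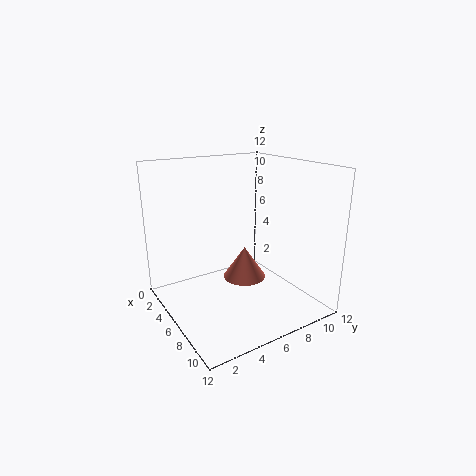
a = 4
b = 8
c = 1
s = 2
col = 'salmon'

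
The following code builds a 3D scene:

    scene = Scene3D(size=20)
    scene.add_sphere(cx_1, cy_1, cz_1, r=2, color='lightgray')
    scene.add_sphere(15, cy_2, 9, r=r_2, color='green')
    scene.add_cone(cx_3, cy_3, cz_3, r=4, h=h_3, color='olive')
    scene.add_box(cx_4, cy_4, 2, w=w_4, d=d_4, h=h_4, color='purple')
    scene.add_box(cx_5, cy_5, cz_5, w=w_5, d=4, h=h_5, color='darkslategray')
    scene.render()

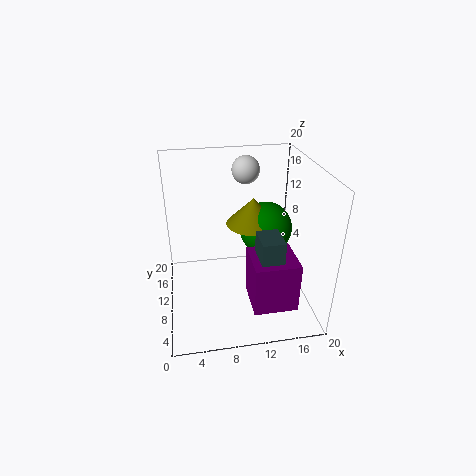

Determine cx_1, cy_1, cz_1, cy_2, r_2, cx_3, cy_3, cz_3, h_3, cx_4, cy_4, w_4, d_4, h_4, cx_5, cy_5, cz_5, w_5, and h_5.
cx_1 = 12
cy_1 = 15
cz_1 = 18
cy_2 = 14
r_2 = 4
cx_3 = 13
cy_3 = 14
cz_3 = 10
h_3 = 4
cx_4 = 11
cy_4 = 3
w_4 = 6
d_4 = 6
h_4 = 7
cx_5 = 12
cy_5 = 4
cz_5 = 6
w_5 = 3
h_5 = 6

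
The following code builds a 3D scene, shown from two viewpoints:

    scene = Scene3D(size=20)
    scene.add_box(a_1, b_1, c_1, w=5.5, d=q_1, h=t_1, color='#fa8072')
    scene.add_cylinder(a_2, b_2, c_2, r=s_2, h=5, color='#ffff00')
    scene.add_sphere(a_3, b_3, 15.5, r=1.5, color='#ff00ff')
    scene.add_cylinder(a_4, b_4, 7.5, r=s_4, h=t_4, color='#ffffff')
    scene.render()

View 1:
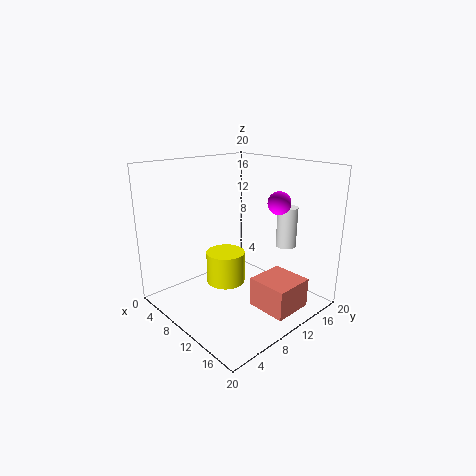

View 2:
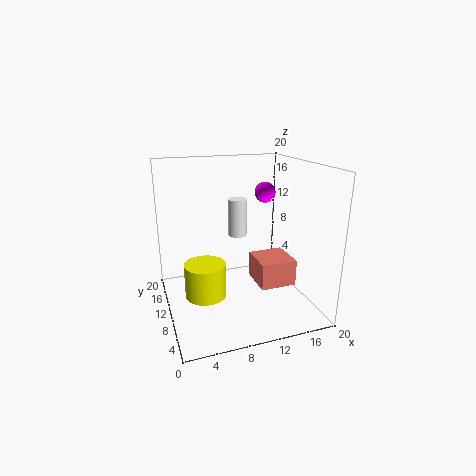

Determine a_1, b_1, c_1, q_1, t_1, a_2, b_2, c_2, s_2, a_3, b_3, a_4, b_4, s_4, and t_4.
a_1 = 13.5; b_1 = 9; c_1 = 1.5; q_1 = 5.5; t_1 = 4; a_2 = 5.5; b_2 = 11.5; c_2 = 1; s_2 = 3; a_3 = 15; b_3 = 12.5; a_4 = 12.5; b_4 = 17.5; s_4 = 1.5; t_4 = 6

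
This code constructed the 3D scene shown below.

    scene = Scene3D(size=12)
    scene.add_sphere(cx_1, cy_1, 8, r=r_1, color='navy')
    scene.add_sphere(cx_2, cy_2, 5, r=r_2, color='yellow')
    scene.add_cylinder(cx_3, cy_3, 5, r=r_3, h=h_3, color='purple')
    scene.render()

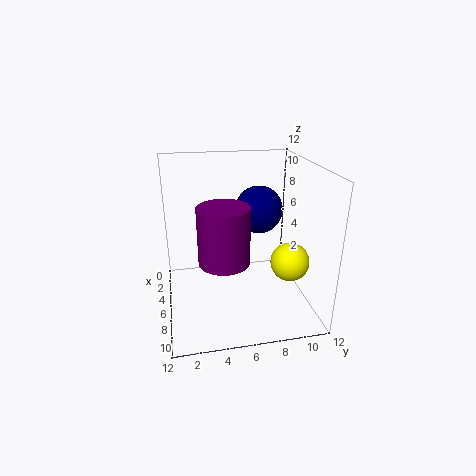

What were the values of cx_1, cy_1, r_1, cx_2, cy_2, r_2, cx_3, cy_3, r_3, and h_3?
cx_1 = 5, cy_1 = 8, r_1 = 2, cx_2 = 9, cy_2 = 9.5, r_2 = 1.5, cx_3 = 8, cy_3 = 4.5, r_3 = 2, h_3 = 4.5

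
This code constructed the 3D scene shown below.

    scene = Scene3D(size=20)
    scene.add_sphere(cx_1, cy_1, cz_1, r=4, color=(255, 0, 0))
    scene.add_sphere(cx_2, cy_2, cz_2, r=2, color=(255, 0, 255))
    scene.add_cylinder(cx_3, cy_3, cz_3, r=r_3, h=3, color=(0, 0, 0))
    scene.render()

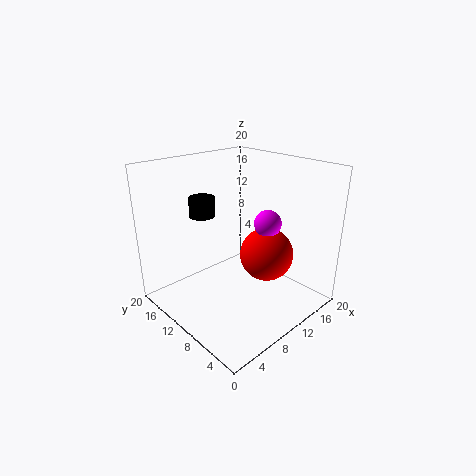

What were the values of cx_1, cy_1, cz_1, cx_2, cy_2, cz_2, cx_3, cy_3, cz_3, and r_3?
cx_1 = 15, cy_1 = 9, cz_1 = 6, cx_2 = 15, cy_2 = 9, cz_2 = 11, cx_3 = 10, cy_3 = 18, cz_3 = 11, r_3 = 2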